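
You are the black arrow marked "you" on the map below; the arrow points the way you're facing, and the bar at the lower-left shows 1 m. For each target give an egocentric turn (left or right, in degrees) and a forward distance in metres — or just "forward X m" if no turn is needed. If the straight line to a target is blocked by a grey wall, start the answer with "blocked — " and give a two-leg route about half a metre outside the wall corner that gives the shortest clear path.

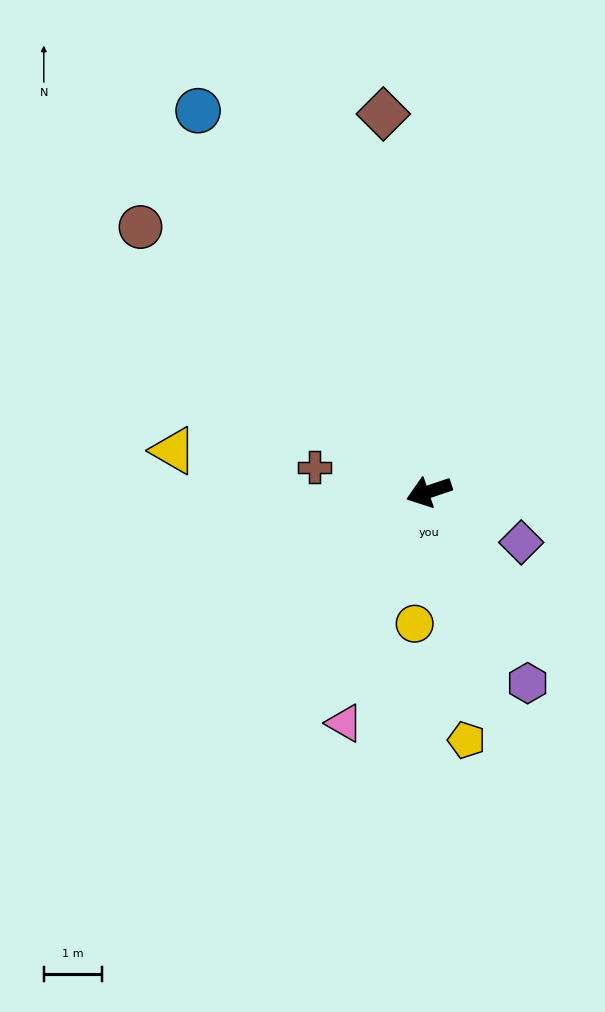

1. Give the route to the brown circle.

turn right 61°, forward 6.8 m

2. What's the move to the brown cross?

turn right 31°, forward 2.0 m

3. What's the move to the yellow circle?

turn left 65°, forward 2.3 m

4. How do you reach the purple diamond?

turn left 133°, forward 1.8 m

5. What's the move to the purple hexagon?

turn left 99°, forward 3.7 m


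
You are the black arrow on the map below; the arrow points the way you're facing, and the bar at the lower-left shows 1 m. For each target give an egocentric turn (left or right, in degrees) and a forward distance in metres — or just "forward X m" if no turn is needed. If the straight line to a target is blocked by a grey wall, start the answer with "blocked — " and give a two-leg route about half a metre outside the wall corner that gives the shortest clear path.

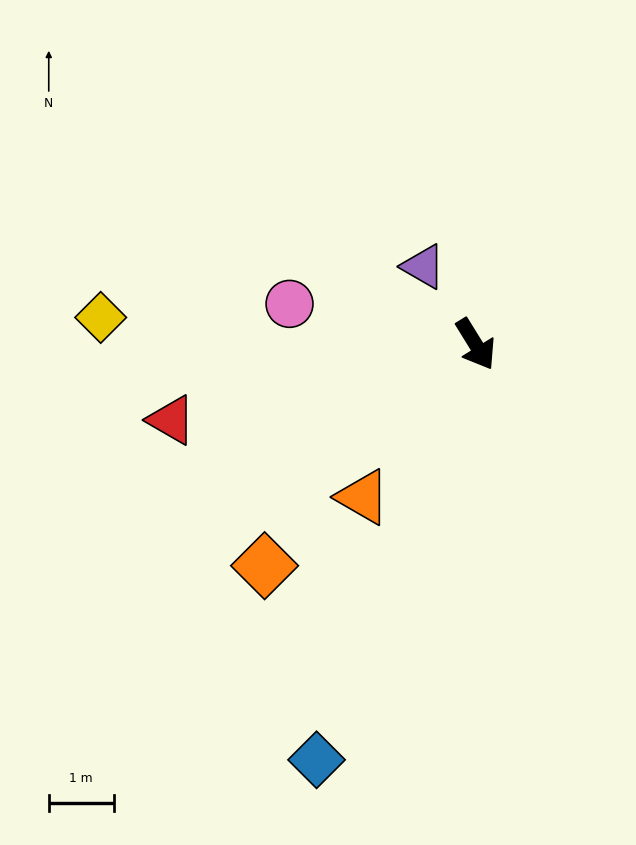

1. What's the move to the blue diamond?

turn right 53°, forward 6.8 m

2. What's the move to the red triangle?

turn right 108°, forward 4.8 m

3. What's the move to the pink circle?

turn right 134°, forward 2.9 m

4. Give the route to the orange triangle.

turn right 68°, forward 2.9 m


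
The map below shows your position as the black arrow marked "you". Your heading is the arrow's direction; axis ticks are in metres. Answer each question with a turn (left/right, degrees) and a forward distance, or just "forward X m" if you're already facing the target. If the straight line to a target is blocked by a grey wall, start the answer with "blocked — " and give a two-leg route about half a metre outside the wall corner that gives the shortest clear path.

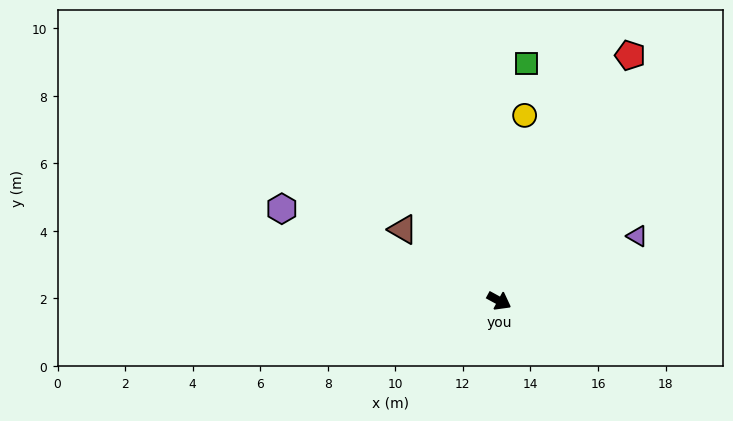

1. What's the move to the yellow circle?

turn left 111°, forward 5.5 m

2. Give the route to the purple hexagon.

turn right 174°, forward 7.0 m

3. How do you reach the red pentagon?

turn left 91°, forward 8.2 m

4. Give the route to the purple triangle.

turn left 54°, forward 4.5 m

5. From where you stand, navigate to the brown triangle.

turn left 172°, forward 3.5 m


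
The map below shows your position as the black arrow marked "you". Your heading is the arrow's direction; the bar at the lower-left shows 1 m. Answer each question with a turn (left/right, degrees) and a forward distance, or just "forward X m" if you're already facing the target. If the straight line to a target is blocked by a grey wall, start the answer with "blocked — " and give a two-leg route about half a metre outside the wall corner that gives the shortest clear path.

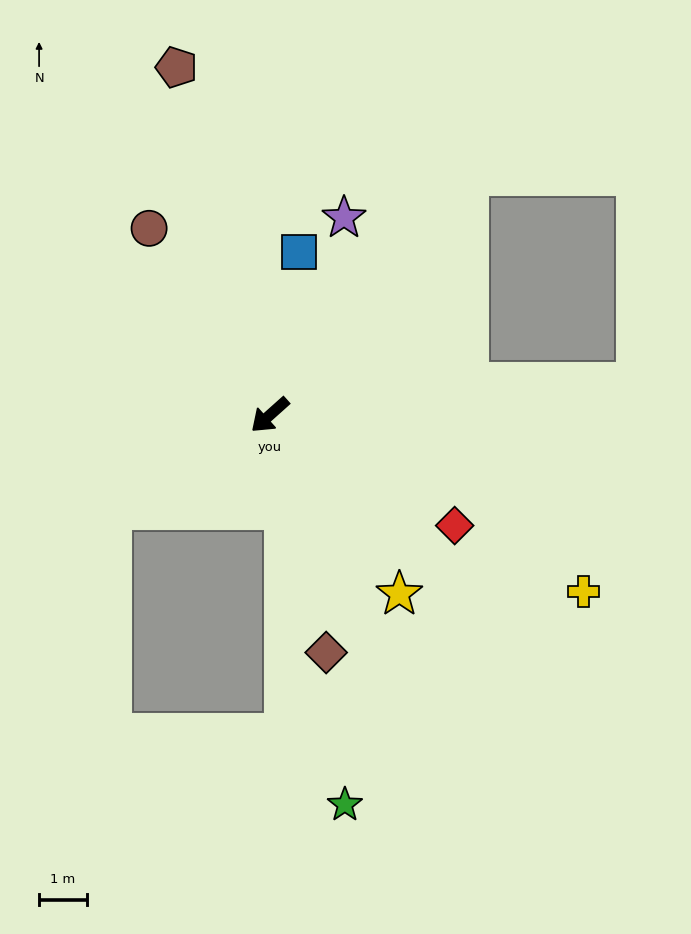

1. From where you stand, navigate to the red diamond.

turn left 107°, forward 4.5 m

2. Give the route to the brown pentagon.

turn right 117°, forward 7.5 m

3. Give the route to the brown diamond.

turn left 62°, forward 5.1 m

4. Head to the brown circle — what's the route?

turn right 99°, forward 4.6 m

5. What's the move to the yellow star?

turn left 84°, forward 4.6 m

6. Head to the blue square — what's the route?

turn right 142°, forward 3.5 m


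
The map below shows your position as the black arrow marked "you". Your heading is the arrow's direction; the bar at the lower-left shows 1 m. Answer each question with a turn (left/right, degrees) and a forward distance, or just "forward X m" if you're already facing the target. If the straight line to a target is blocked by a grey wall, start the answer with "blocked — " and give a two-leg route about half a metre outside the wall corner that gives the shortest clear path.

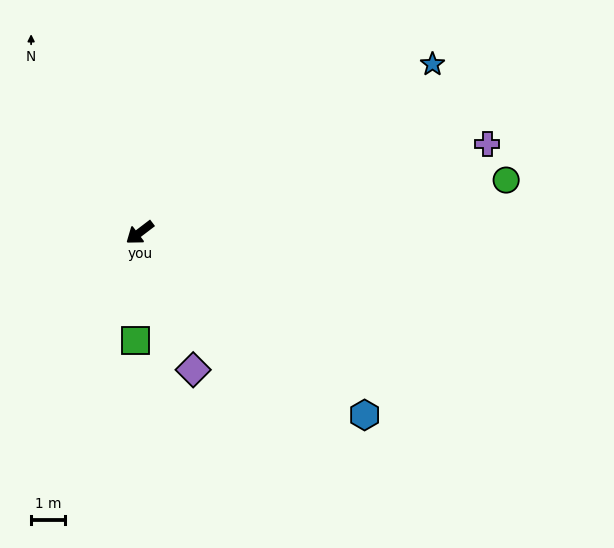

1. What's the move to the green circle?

turn left 151°, forward 11.0 m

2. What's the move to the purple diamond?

turn left 74°, forward 4.4 m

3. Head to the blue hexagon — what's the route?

turn left 104°, forward 8.6 m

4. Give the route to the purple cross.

turn left 157°, forward 10.7 m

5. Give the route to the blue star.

turn left 173°, forward 10.0 m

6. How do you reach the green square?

turn left 50°, forward 3.2 m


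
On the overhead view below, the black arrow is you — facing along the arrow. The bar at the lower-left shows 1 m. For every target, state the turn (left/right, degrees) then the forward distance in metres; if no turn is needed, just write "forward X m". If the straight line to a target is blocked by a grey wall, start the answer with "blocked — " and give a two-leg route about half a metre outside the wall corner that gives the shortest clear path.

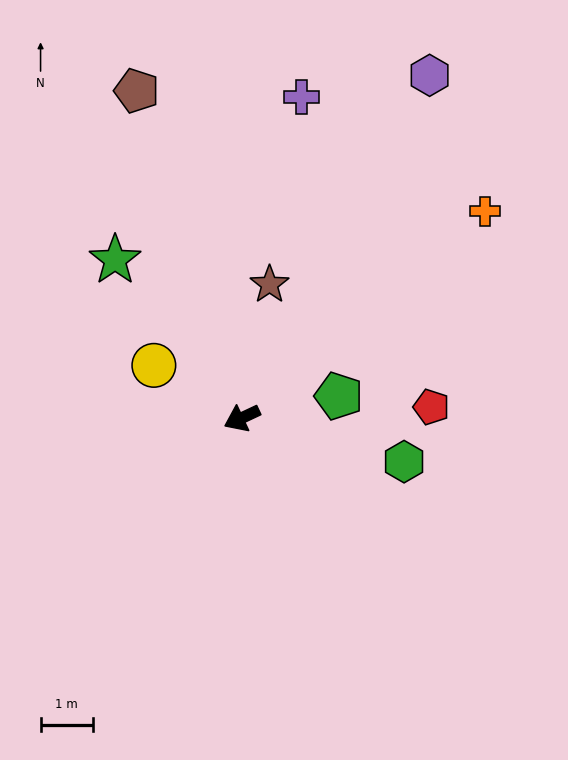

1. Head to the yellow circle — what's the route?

turn right 56°, forward 2.0 m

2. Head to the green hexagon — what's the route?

turn left 140°, forward 3.2 m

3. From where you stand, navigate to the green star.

turn right 76°, forward 3.9 m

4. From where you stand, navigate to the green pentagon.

turn left 168°, forward 1.9 m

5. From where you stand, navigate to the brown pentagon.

turn right 97°, forward 6.6 m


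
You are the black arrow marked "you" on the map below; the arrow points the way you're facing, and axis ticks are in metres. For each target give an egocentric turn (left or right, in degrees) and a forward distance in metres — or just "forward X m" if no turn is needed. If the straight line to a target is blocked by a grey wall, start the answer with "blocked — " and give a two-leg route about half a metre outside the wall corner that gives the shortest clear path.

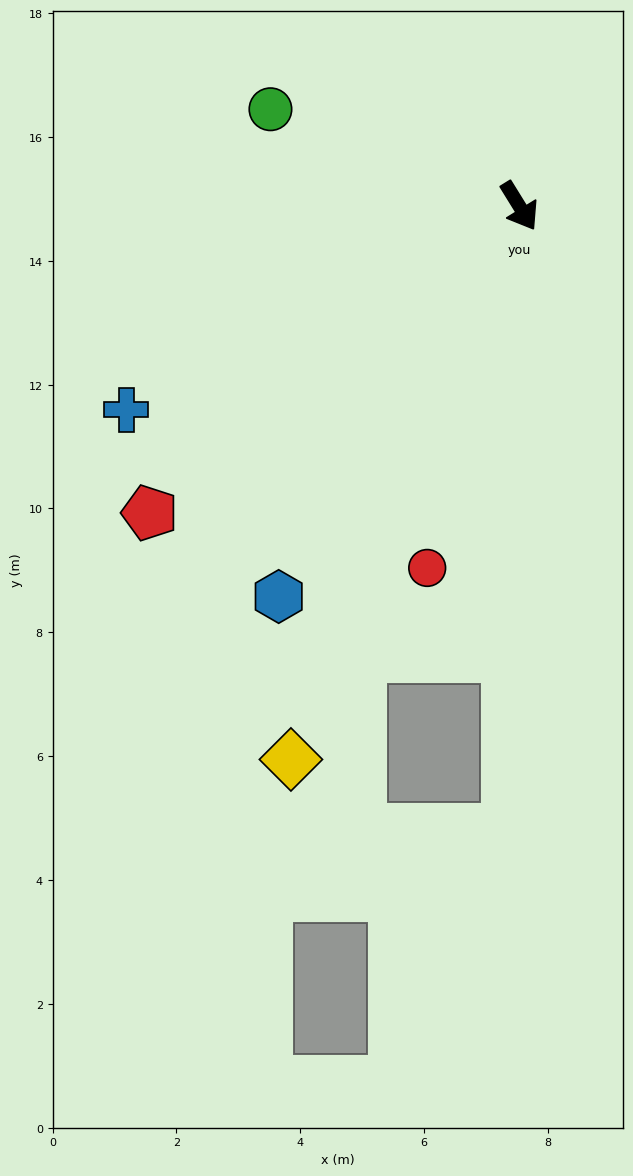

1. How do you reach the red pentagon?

turn right 82°, forward 7.8 m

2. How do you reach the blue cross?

turn right 94°, forward 7.2 m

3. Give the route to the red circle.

turn right 46°, forward 6.0 m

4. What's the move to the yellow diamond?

turn right 54°, forward 9.7 m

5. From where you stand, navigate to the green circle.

turn right 143°, forward 4.3 m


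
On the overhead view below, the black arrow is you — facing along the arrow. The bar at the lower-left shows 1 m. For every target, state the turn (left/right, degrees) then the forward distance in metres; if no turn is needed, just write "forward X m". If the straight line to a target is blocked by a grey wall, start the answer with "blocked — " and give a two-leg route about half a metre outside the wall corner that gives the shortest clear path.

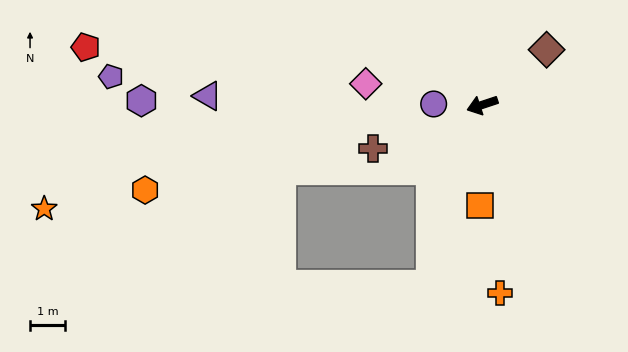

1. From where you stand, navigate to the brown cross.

turn left 3°, forward 3.4 m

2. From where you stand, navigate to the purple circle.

turn right 19°, forward 1.4 m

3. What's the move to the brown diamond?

turn right 158°, forward 2.4 m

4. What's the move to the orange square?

turn left 70°, forward 2.9 m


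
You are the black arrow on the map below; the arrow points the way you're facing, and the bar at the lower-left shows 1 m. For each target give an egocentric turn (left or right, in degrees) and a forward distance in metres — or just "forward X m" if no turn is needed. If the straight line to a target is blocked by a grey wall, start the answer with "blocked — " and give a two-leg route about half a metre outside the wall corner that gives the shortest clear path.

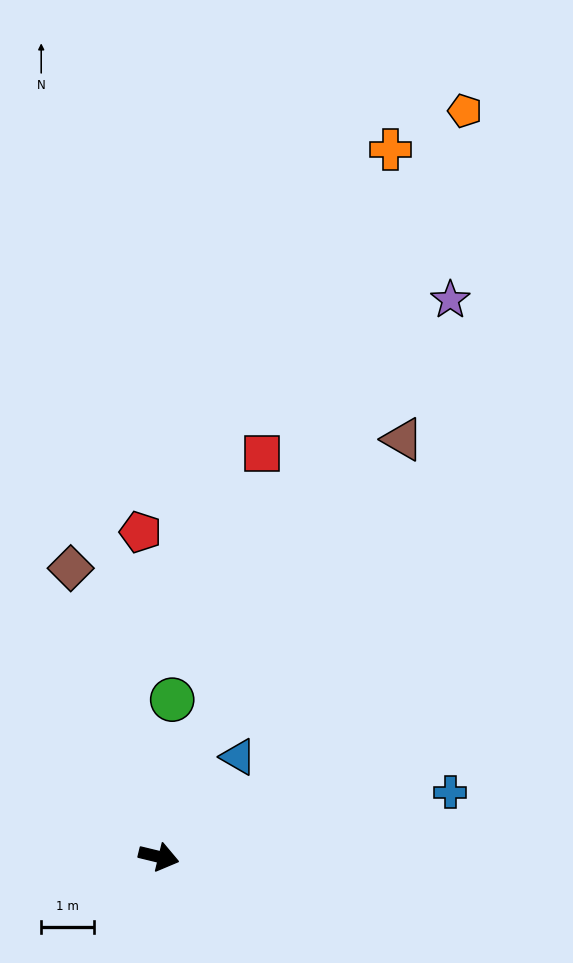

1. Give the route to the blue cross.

turn left 26°, forward 5.6 m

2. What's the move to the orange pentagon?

turn left 81°, forward 15.2 m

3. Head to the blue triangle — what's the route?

turn left 65°, forward 2.4 m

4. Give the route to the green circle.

turn left 99°, forward 3.0 m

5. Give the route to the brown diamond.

turn left 121°, forward 5.7 m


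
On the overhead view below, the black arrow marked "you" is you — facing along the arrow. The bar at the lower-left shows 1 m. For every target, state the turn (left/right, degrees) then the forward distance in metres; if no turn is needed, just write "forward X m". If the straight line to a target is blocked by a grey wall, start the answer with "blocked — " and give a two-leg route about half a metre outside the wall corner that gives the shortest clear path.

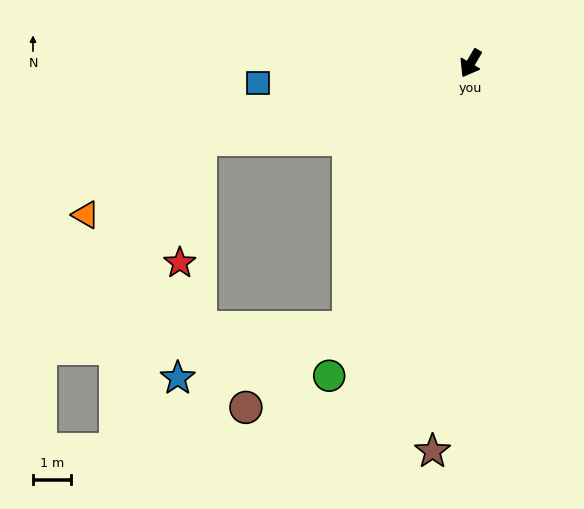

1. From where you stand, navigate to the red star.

blocked — turn right 44°, forward 7.4 m, then turn left 65°, forward 3.3 m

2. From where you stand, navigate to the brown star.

turn left 25°, forward 10.2 m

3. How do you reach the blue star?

blocked — turn left 6°, forward 7.6 m, then turn right 49°, forward 4.7 m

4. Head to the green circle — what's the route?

turn left 6°, forward 9.0 m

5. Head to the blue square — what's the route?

turn right 54°, forward 5.6 m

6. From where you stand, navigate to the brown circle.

blocked — turn left 6°, forward 7.6 m, then turn right 27°, forward 3.4 m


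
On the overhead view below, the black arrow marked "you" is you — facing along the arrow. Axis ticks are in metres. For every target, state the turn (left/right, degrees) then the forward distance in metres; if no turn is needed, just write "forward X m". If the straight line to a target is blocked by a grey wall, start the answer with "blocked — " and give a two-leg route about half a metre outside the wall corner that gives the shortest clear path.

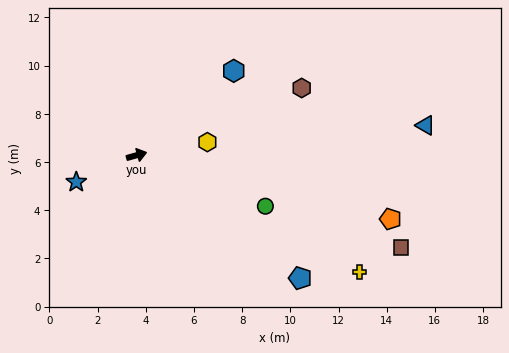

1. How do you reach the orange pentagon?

turn right 30°, forward 10.9 m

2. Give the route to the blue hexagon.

turn left 25°, forward 5.3 m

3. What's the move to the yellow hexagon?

turn right 5°, forward 3.0 m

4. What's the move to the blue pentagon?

turn right 53°, forward 8.5 m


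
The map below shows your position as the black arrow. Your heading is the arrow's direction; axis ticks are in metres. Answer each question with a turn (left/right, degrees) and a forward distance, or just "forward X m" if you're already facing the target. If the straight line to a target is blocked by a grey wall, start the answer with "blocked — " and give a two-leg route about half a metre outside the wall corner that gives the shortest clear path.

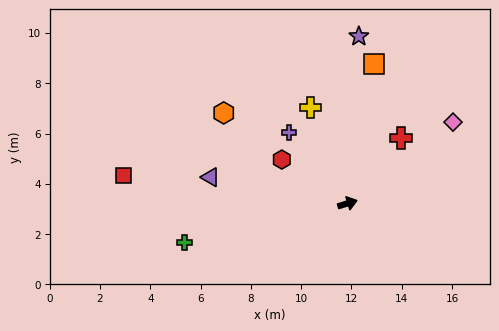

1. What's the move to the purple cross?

turn left 112°, forward 3.7 m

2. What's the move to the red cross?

turn left 33°, forward 3.4 m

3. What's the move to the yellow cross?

turn left 94°, forward 4.1 m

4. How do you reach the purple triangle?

turn left 152°, forward 5.5 m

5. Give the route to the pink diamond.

turn left 20°, forward 5.3 m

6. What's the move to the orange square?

turn left 62°, forward 5.6 m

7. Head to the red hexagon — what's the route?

turn left 129°, forward 3.1 m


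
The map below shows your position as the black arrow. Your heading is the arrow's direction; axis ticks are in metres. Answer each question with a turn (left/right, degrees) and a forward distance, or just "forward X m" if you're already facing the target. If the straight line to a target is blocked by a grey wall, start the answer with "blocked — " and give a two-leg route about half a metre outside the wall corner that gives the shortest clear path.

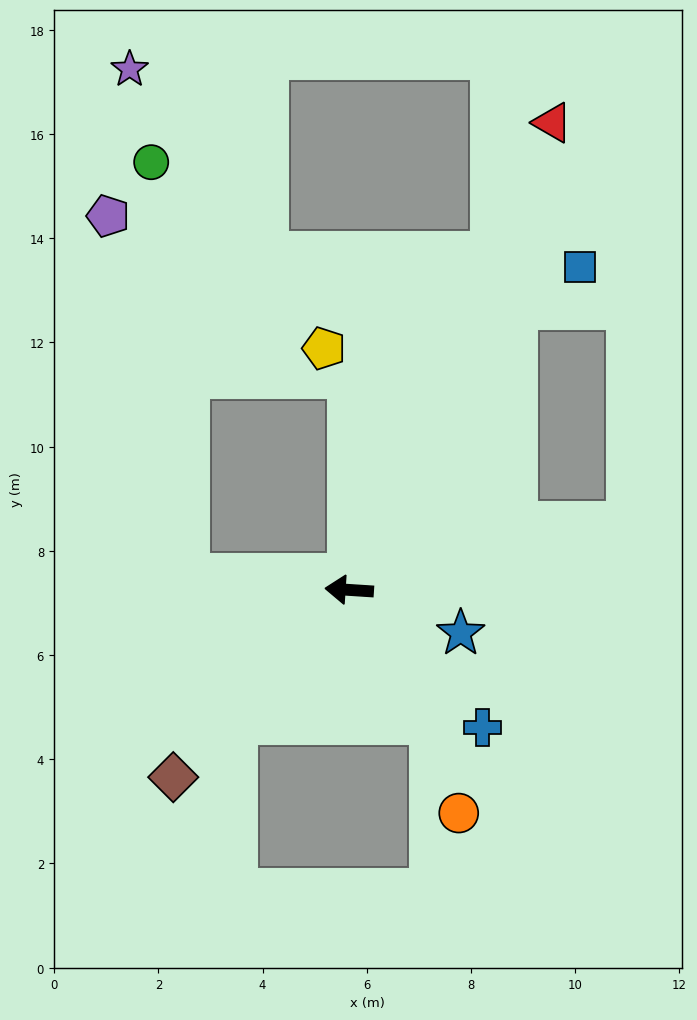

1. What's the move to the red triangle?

turn right 110°, forward 9.8 m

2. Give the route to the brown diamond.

turn left 50°, forward 4.9 m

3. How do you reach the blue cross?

turn left 138°, forward 3.7 m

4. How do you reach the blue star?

turn left 163°, forward 2.3 m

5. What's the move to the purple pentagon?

blocked — forward 3.1 m, then turn right 74°, forward 7.1 m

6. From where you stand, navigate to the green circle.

blocked — forward 3.1 m, then turn right 81°, forward 8.0 m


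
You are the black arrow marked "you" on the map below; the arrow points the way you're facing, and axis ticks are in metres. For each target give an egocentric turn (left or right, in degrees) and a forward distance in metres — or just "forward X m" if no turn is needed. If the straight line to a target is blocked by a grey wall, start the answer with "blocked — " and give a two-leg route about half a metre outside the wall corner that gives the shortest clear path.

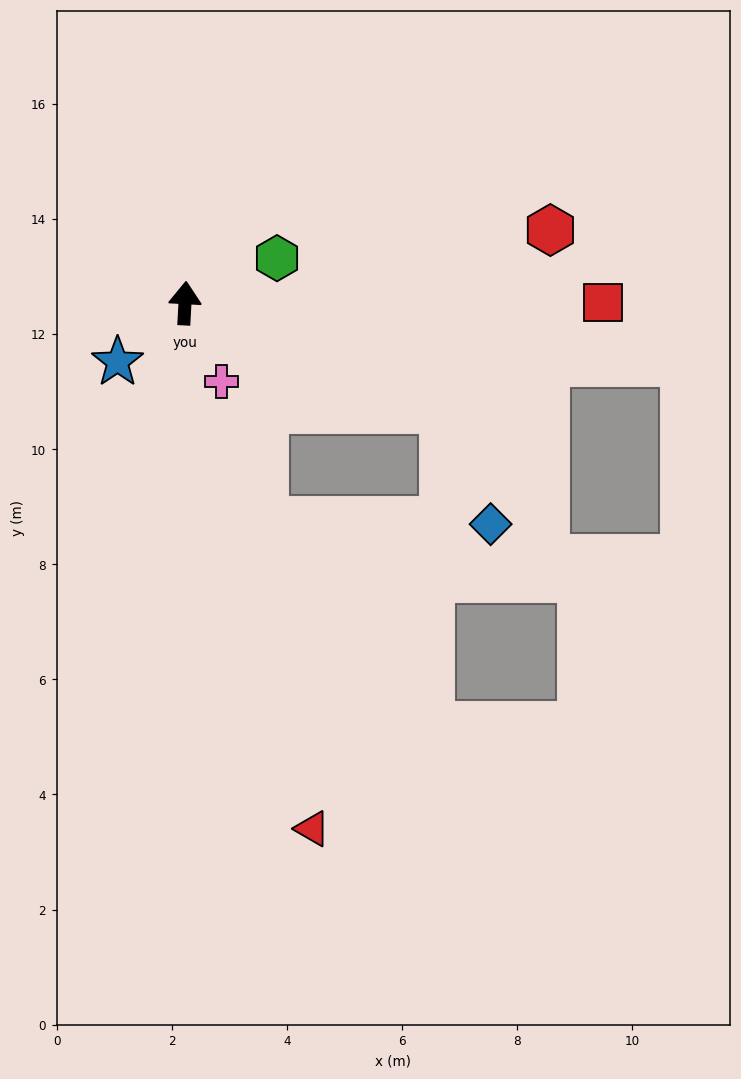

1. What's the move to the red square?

turn right 87°, forward 7.3 m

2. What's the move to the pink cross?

turn right 152°, forward 1.5 m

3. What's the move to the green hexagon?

turn right 61°, forward 1.8 m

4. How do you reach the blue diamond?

blocked — turn right 109°, forward 4.9 m, then turn right 46°, forward 2.2 m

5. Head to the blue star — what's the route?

turn left 134°, forward 1.6 m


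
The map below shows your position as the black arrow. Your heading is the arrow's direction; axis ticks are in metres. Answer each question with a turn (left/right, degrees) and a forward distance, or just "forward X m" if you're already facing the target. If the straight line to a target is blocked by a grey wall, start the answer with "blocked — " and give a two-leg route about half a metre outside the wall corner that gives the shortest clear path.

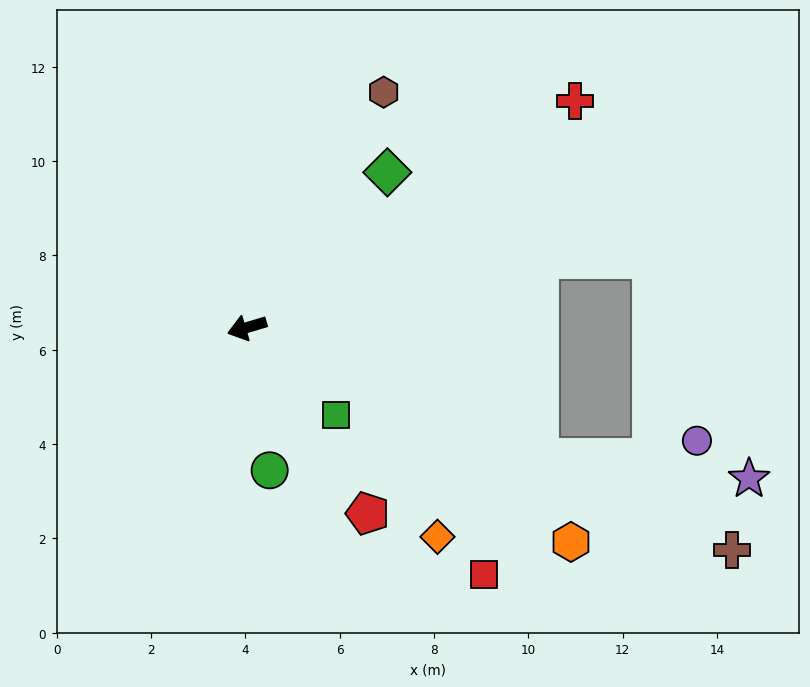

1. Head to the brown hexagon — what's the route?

turn right 137°, forward 5.8 m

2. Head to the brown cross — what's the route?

turn left 139°, forward 11.3 m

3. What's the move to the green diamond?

turn right 149°, forward 4.4 m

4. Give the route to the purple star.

blocked — turn left 139°, forward 6.8 m, then turn left 19°, forward 4.5 m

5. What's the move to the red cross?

turn right 162°, forward 8.4 m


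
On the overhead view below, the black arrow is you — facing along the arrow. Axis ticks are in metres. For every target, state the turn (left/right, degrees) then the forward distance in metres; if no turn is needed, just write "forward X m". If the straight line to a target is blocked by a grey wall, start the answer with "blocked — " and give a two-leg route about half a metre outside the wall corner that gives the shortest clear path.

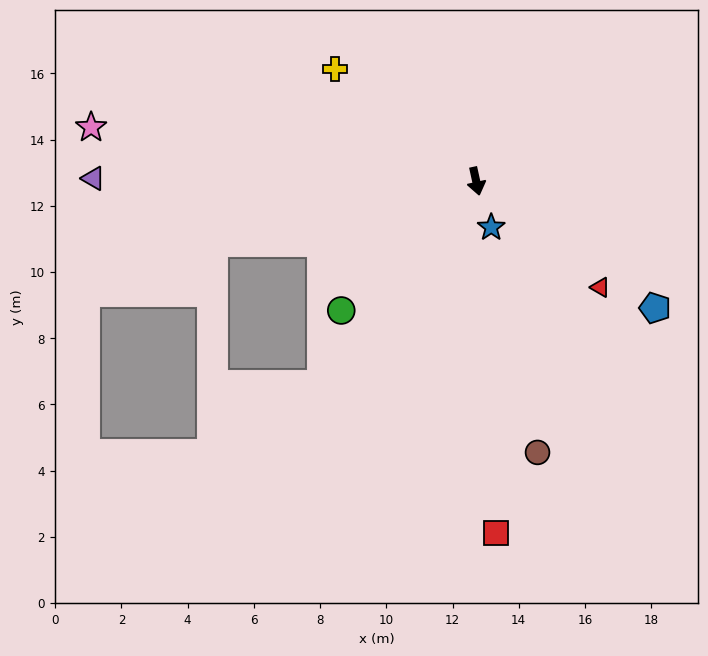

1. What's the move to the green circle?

turn right 59°, forward 5.6 m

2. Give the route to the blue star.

turn left 6°, forward 1.5 m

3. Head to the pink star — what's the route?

turn right 110°, forward 11.7 m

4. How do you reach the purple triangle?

turn right 103°, forward 11.6 m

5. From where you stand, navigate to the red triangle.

turn left 37°, forward 4.9 m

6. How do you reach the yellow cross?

turn right 141°, forward 5.4 m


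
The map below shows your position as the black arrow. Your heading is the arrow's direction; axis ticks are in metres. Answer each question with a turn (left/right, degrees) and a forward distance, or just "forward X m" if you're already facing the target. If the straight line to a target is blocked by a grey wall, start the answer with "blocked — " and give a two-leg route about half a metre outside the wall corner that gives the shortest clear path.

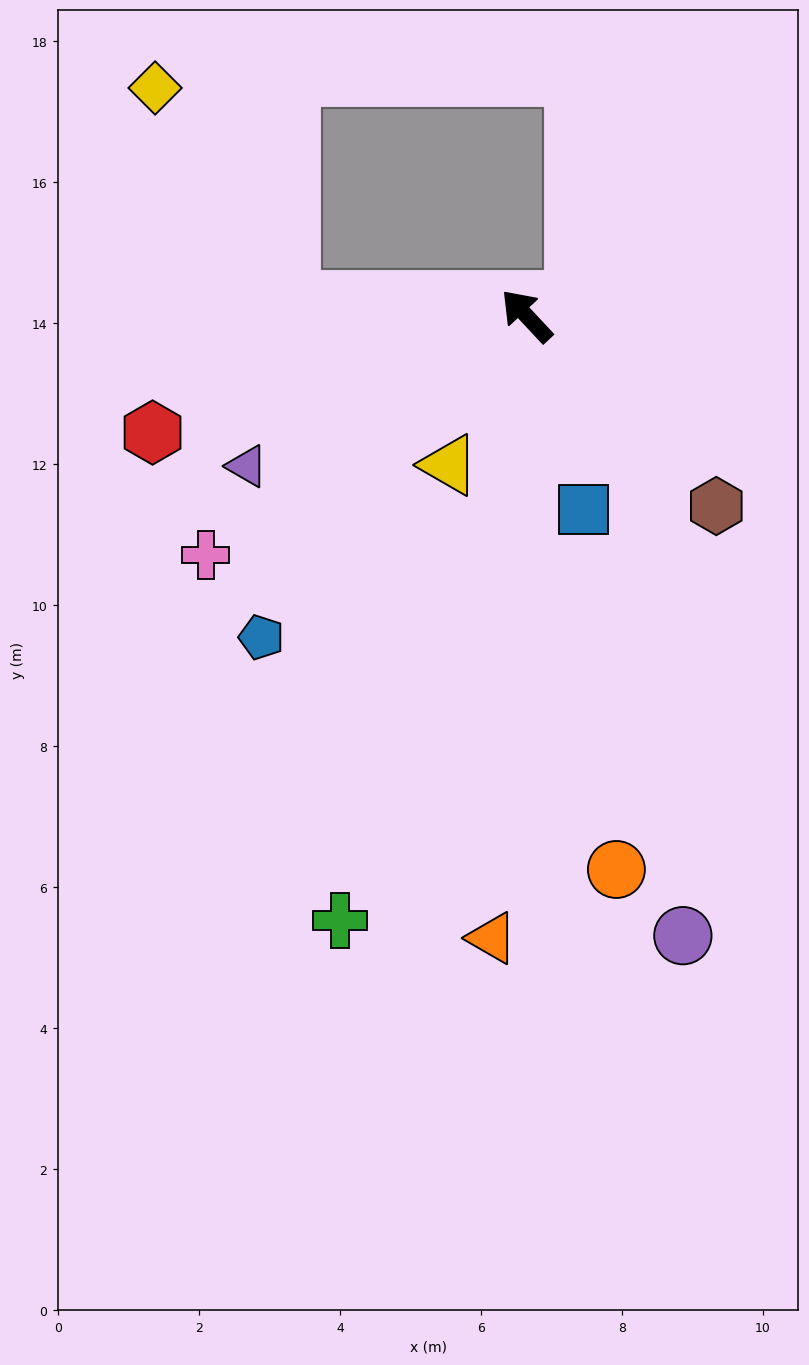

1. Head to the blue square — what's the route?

turn left 153°, forward 2.9 m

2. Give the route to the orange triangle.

turn left 134°, forward 8.8 m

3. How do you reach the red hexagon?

turn left 64°, forward 5.6 m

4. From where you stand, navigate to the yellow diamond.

blocked — turn left 43°, forward 3.4 m, then turn right 54°, forward 3.6 m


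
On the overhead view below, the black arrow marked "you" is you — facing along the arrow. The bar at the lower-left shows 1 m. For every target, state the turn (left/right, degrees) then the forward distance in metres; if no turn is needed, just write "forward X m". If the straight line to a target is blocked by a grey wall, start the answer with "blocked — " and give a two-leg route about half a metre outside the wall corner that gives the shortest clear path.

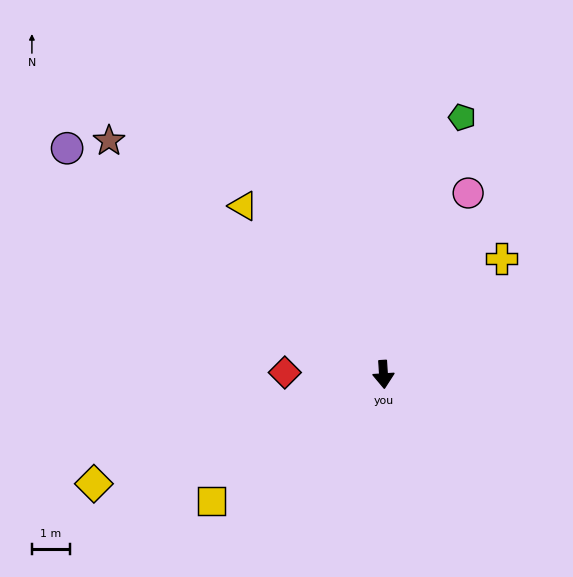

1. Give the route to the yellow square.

turn right 57°, forward 5.6 m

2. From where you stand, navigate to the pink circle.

turn left 151°, forward 5.2 m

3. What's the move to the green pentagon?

turn left 159°, forward 7.0 m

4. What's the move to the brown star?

turn right 134°, forward 9.4 m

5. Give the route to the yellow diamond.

turn right 73°, forward 8.1 m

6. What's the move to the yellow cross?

turn left 131°, forward 4.3 m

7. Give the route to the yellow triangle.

turn right 144°, forward 5.7 m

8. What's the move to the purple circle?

turn right 129°, forward 10.1 m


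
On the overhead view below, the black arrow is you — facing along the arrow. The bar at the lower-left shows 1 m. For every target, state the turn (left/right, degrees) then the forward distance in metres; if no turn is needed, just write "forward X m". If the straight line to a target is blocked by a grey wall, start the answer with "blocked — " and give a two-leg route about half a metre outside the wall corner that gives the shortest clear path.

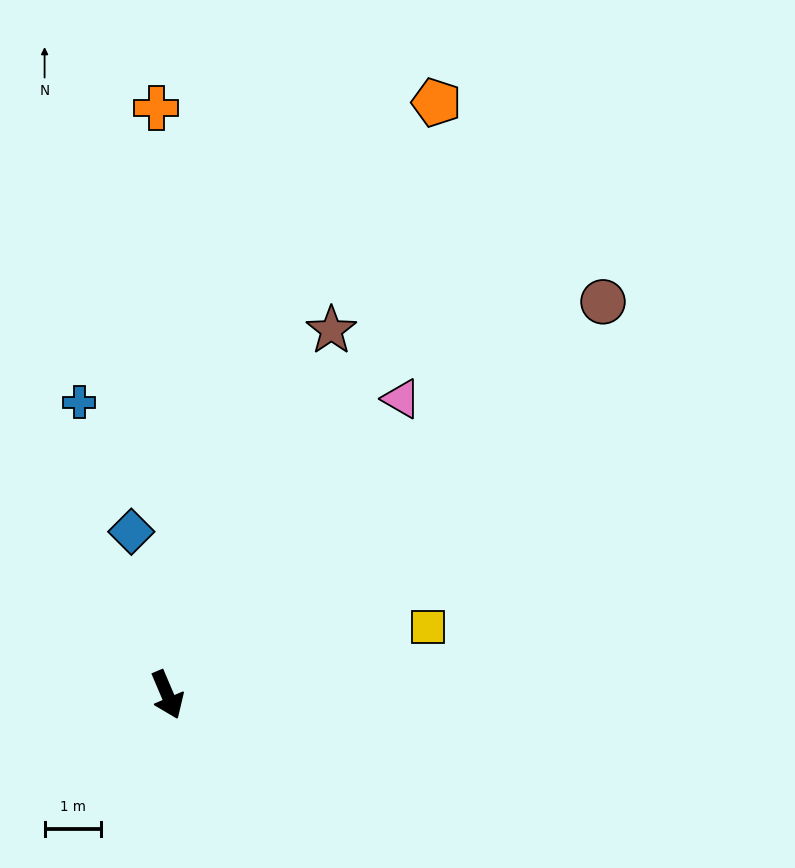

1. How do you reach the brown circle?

turn left 109°, forward 10.4 m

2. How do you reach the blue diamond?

turn left 169°, forward 3.0 m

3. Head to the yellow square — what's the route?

turn left 82°, forward 4.8 m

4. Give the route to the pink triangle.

turn left 119°, forward 6.7 m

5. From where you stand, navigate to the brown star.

turn left 133°, forward 7.1 m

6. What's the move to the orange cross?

turn left 158°, forward 10.4 m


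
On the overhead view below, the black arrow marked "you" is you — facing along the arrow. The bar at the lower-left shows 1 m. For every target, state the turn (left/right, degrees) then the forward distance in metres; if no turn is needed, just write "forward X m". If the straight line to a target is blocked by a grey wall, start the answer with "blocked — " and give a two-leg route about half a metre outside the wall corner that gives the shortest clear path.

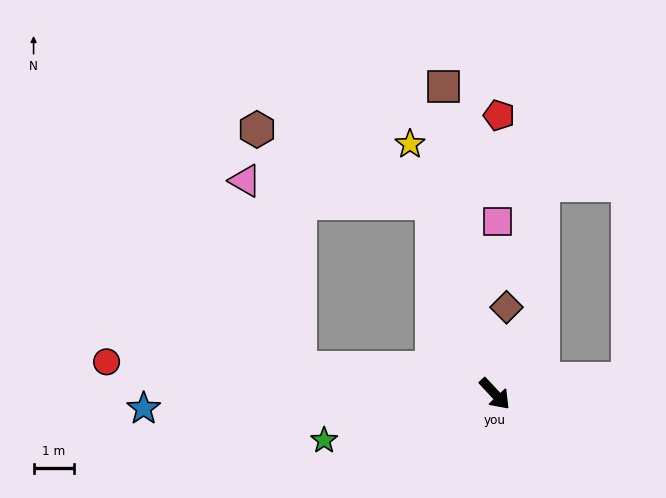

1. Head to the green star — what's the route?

turn right 118°, forward 4.4 m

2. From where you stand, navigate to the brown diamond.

turn left 129°, forward 2.2 m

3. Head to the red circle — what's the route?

turn right 138°, forward 9.7 m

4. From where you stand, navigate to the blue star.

turn right 131°, forward 8.8 m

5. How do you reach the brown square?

turn left 147°, forward 7.8 m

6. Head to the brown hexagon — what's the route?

blocked — turn left 155°, forward 5.0 m, then turn left 49°, forward 4.7 m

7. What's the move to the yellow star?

turn left 156°, forward 6.6 m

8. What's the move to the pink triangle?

blocked — turn left 155°, forward 5.0 m, then turn left 65°, forward 4.7 m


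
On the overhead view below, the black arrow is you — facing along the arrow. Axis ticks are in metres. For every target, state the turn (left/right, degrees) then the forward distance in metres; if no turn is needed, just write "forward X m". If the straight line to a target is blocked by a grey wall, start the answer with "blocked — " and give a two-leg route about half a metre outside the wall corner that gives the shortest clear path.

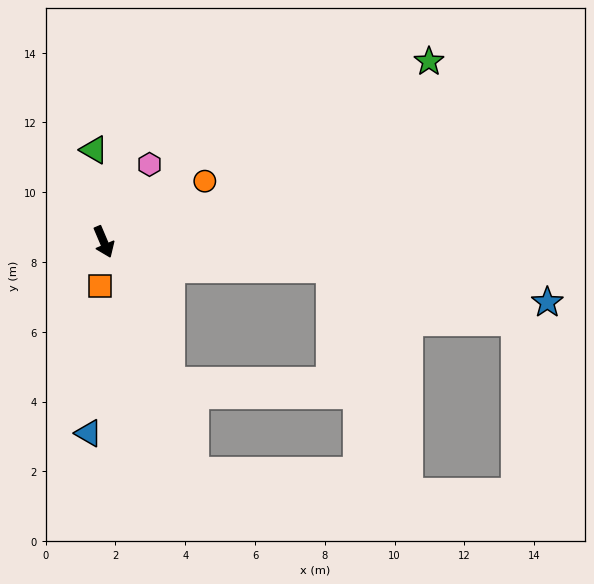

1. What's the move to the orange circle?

turn left 98°, forward 3.4 m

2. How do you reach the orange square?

turn right 28°, forward 1.3 m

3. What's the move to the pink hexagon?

turn left 126°, forward 2.6 m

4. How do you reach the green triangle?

turn left 163°, forward 2.7 m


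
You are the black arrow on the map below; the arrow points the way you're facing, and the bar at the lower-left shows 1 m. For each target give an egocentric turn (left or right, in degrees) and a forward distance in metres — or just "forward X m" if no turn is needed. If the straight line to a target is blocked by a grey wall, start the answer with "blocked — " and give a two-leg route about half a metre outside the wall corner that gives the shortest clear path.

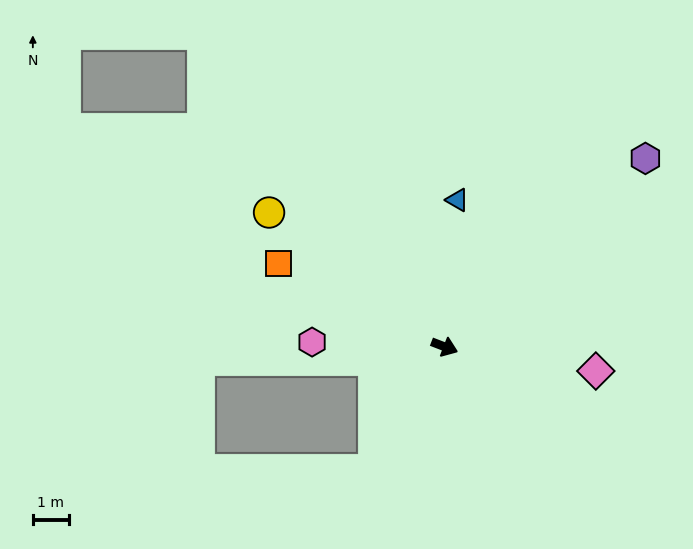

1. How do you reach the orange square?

turn left 174°, forward 5.1 m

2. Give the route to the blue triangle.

turn left 106°, forward 4.1 m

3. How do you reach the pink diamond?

turn left 12°, forward 4.2 m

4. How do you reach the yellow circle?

turn left 164°, forward 6.1 m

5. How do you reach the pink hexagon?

turn right 161°, forward 3.7 m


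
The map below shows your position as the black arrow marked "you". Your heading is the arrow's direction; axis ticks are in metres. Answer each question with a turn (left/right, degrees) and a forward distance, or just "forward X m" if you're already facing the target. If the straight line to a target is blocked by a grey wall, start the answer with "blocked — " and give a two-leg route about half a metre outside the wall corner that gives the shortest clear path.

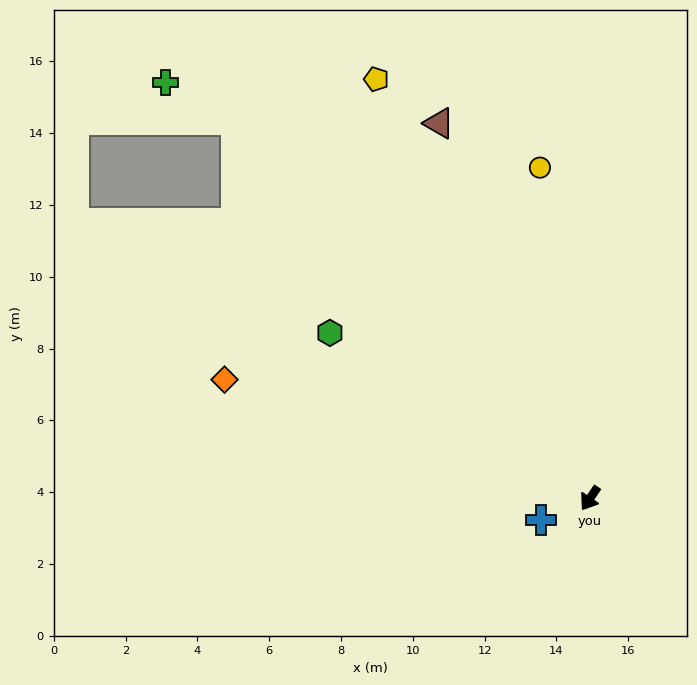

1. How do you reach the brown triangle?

turn right 124°, forward 11.3 m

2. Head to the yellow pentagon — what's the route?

turn right 119°, forward 13.1 m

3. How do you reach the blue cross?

turn right 32°, forward 1.5 m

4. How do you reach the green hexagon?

turn right 89°, forward 8.6 m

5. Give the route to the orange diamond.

turn right 74°, forward 10.7 m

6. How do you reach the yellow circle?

turn right 138°, forward 9.3 m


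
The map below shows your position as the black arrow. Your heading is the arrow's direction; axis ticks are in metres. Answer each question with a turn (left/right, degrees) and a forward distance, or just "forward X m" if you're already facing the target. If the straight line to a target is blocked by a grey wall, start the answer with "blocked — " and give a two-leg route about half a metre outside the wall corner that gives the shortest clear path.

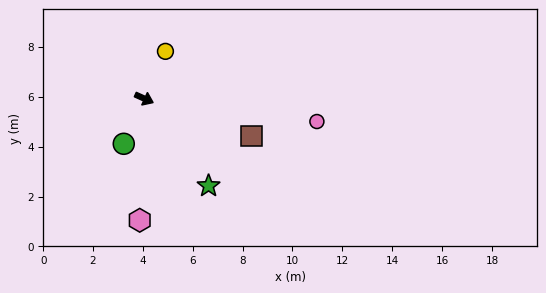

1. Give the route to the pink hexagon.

turn right 68°, forward 4.9 m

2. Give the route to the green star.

turn right 29°, forward 4.4 m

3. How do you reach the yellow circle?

turn left 90°, forward 2.1 m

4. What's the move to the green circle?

turn right 90°, forward 2.0 m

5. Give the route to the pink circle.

turn left 17°, forward 7.0 m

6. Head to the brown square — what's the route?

turn left 5°, forward 4.6 m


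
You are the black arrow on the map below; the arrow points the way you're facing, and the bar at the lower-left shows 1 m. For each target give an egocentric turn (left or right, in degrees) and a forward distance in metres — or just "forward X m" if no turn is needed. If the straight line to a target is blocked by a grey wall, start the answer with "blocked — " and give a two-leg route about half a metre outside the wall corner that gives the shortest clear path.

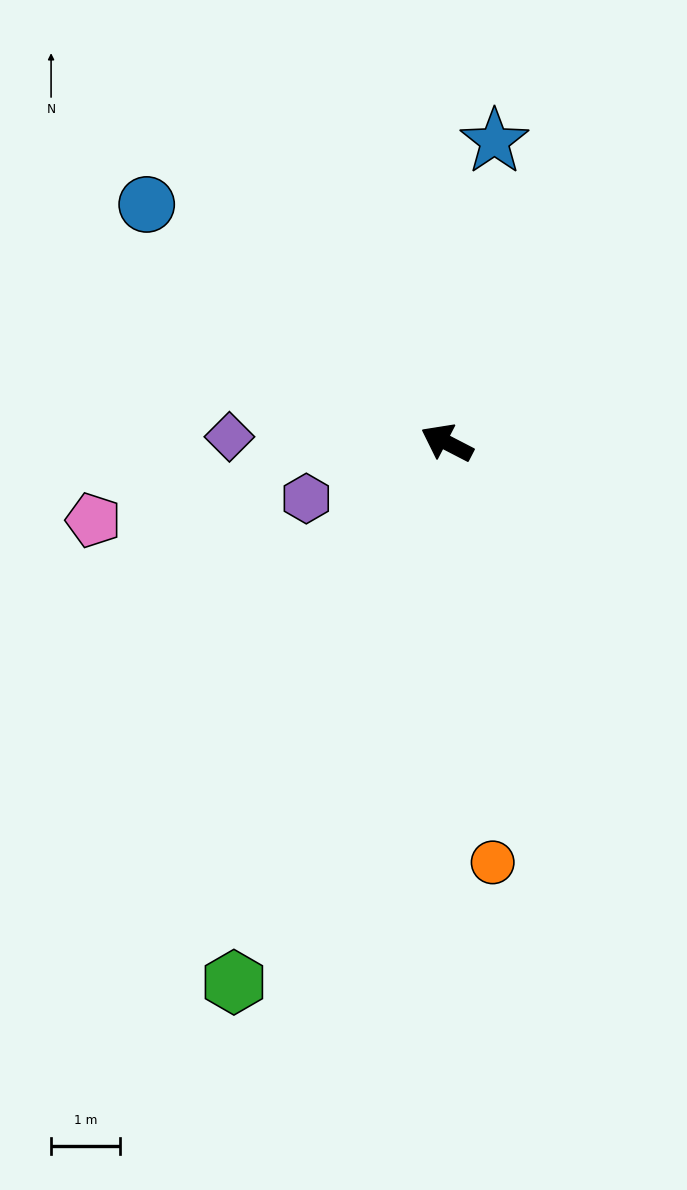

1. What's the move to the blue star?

turn right 72°, forward 4.4 m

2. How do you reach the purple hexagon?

turn left 49°, forward 2.2 m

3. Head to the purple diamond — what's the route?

turn left 26°, forward 3.2 m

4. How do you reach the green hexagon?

turn left 96°, forward 8.4 m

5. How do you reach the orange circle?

turn left 124°, forward 6.1 m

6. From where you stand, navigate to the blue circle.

turn right 11°, forward 5.6 m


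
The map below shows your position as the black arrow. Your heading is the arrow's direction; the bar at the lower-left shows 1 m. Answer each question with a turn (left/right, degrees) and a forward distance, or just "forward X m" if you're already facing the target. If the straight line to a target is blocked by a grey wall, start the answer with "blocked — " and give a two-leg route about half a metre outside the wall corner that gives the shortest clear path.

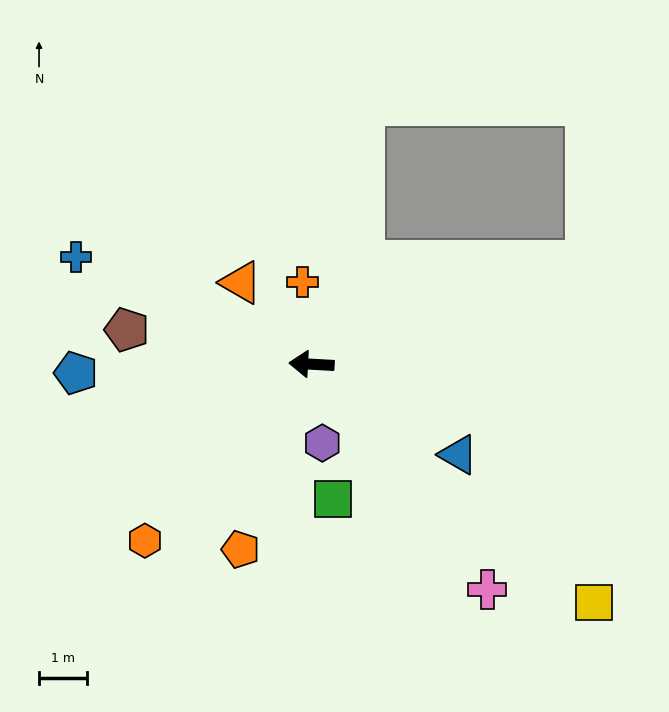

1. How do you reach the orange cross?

turn right 81°, forward 1.7 m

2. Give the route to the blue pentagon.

turn left 5°, forward 4.9 m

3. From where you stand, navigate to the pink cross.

turn left 131°, forward 5.9 m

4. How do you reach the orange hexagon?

turn left 50°, forward 5.0 m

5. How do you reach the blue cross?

turn right 21°, forward 5.4 m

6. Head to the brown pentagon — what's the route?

turn right 7°, forward 3.9 m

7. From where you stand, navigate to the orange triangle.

turn right 46°, forward 2.2 m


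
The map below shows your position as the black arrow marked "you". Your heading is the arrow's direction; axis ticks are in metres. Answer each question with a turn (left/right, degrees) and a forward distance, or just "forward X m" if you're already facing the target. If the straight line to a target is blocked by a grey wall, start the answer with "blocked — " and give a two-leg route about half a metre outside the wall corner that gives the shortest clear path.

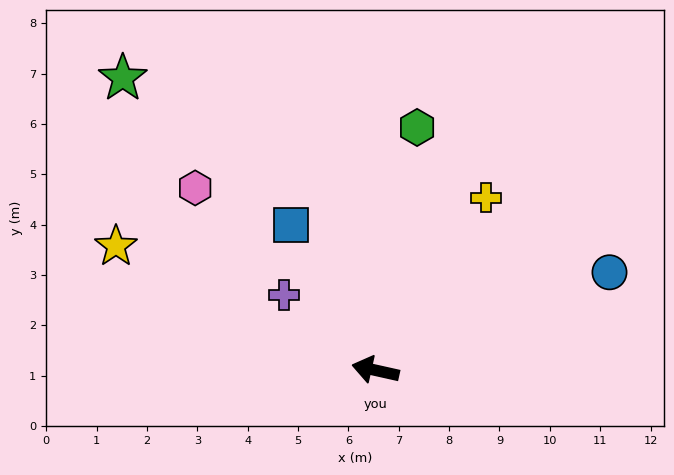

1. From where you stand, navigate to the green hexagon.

turn right 87°, forward 4.9 m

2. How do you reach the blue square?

turn right 47°, forward 3.3 m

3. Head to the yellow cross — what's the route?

turn right 110°, forward 4.1 m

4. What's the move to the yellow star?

turn right 13°, forward 5.7 m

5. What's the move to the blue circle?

turn right 145°, forward 5.0 m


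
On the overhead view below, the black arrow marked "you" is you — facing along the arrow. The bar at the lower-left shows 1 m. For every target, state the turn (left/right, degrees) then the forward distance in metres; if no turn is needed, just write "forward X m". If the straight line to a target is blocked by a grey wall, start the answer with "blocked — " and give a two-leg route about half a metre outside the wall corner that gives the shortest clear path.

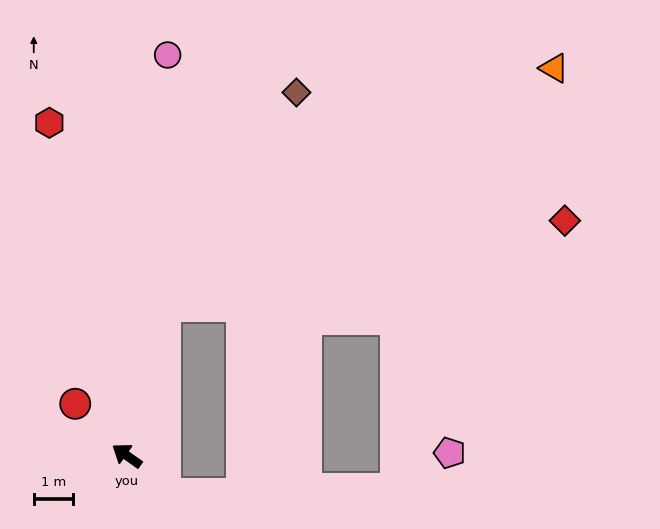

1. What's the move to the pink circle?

turn right 61°, forward 10.4 m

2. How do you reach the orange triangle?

blocked — turn right 69°, forward 4.0 m, then turn right 44°, forward 11.7 m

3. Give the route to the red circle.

turn right 10°, forward 1.9 m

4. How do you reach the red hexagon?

turn right 42°, forward 8.8 m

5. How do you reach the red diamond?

blocked — turn right 69°, forward 4.0 m, then turn right 64°, forward 10.5 m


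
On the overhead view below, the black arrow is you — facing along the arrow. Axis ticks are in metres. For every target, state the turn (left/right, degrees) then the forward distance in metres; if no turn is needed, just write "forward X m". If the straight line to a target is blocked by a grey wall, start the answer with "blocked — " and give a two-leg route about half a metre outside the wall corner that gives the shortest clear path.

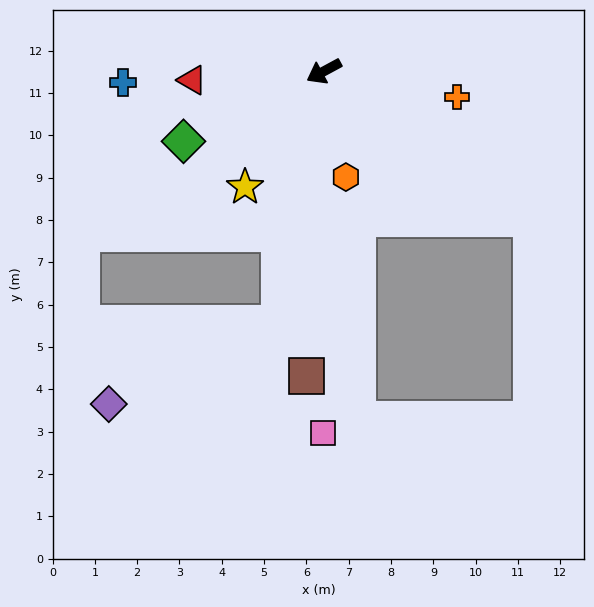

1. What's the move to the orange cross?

turn left 141°, forward 3.2 m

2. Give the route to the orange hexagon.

turn left 73°, forward 2.6 m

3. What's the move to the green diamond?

forward 3.7 m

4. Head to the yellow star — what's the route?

turn left 27°, forward 3.3 m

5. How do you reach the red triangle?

turn right 25°, forward 3.1 m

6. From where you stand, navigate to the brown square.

turn left 58°, forward 7.2 m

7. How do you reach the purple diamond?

blocked — turn left 51°, forward 6.0 m, then turn right 54°, forward 4.5 m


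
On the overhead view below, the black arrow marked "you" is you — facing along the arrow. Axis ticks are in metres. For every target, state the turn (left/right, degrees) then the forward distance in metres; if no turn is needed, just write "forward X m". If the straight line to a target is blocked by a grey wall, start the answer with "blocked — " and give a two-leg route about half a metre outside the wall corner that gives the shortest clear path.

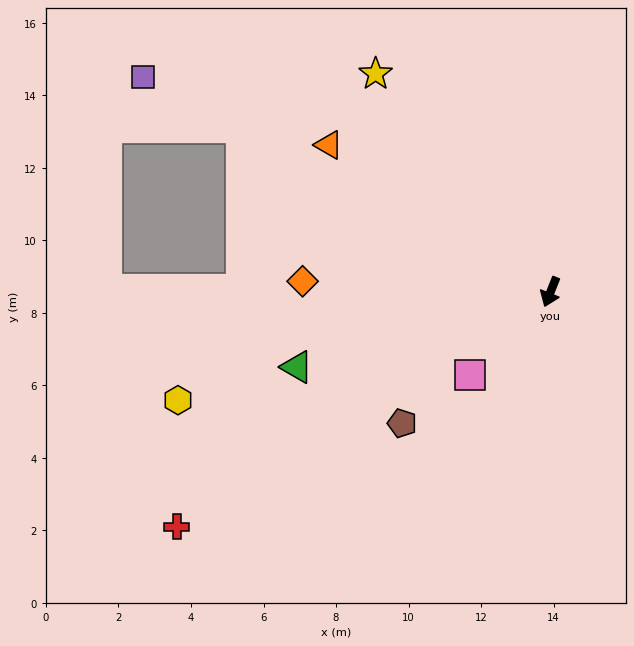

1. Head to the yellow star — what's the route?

turn right 120°, forward 7.7 m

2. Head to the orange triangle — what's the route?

turn right 102°, forward 7.3 m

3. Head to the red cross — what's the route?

turn right 36°, forward 12.2 m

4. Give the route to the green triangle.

turn right 52°, forward 7.3 m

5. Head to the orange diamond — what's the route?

turn right 71°, forward 6.8 m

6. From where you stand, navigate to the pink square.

turn right 22°, forward 3.2 m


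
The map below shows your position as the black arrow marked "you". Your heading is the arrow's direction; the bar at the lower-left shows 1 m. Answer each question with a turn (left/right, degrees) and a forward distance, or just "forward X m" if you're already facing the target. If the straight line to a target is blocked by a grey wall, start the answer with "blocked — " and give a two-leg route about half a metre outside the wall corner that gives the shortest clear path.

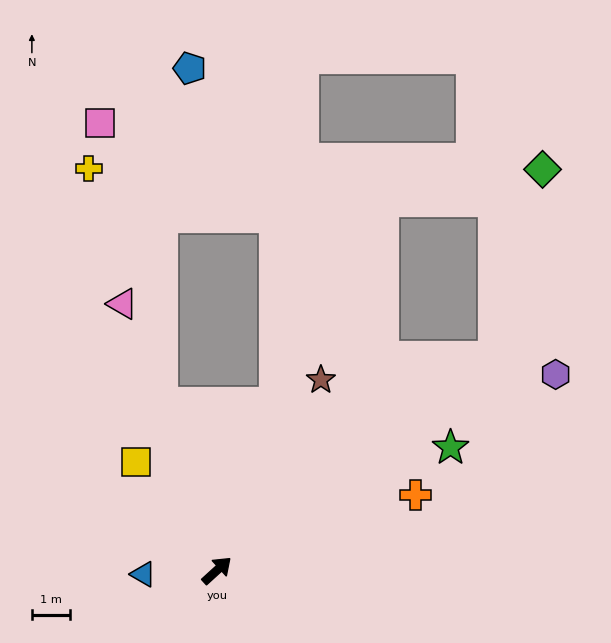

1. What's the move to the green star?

turn right 15°, forward 7.0 m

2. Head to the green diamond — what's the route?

blocked — turn right 5°, forward 9.2 m, then turn left 38°, forward 5.1 m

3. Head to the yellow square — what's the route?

turn left 84°, forward 3.6 m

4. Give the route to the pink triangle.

turn left 67°, forward 7.4 m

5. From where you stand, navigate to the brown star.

turn left 19°, forward 5.7 m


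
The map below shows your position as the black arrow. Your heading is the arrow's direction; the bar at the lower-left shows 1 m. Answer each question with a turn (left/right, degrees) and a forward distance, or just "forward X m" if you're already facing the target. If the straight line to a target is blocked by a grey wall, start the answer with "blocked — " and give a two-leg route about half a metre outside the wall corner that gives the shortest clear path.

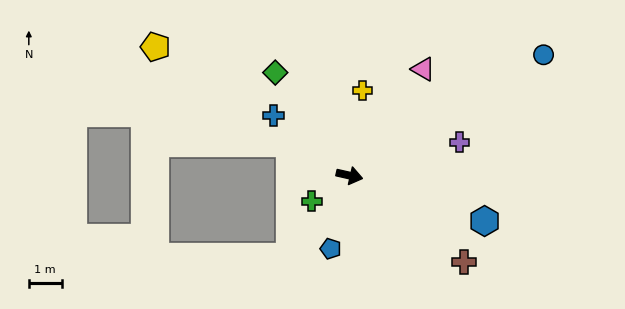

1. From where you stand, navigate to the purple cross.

turn left 30°, forward 3.5 m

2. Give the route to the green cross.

turn right 133°, forward 1.4 m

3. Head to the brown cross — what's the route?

turn right 24°, forward 4.4 m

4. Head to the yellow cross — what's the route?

turn left 94°, forward 2.6 m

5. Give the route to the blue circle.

turn left 45°, forward 6.9 m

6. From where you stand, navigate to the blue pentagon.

turn right 92°, forward 2.3 m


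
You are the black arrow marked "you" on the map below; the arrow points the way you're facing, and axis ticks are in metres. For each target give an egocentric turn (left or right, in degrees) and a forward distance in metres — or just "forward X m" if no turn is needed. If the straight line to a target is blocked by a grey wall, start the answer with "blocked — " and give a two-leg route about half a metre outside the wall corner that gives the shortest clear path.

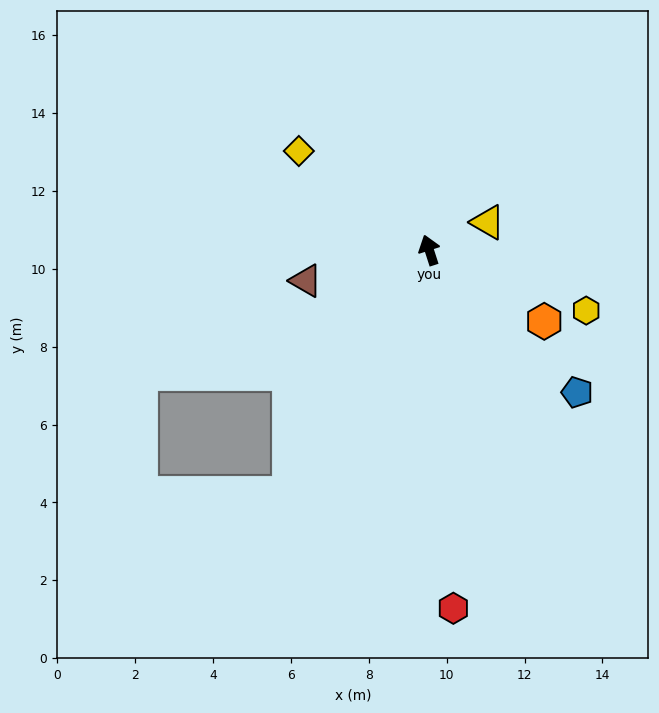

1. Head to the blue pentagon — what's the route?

turn right 152°, forward 5.3 m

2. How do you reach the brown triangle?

turn left 86°, forward 3.3 m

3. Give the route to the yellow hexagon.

turn right 129°, forward 4.3 m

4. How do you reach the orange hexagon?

turn right 140°, forward 3.5 m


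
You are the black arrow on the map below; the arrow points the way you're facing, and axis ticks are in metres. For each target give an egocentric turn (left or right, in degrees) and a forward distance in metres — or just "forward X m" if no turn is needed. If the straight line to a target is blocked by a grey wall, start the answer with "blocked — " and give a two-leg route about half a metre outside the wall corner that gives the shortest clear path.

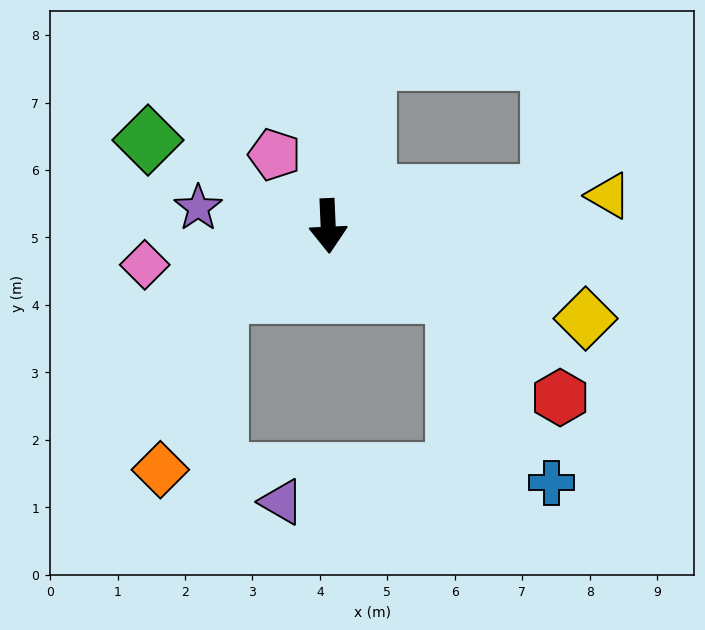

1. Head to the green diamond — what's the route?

turn right 118°, forward 3.0 m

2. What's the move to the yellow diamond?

turn left 68°, forward 4.1 m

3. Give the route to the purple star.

turn right 100°, forward 1.9 m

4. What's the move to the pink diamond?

turn right 81°, forward 2.8 m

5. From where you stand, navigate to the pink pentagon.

turn right 146°, forward 1.3 m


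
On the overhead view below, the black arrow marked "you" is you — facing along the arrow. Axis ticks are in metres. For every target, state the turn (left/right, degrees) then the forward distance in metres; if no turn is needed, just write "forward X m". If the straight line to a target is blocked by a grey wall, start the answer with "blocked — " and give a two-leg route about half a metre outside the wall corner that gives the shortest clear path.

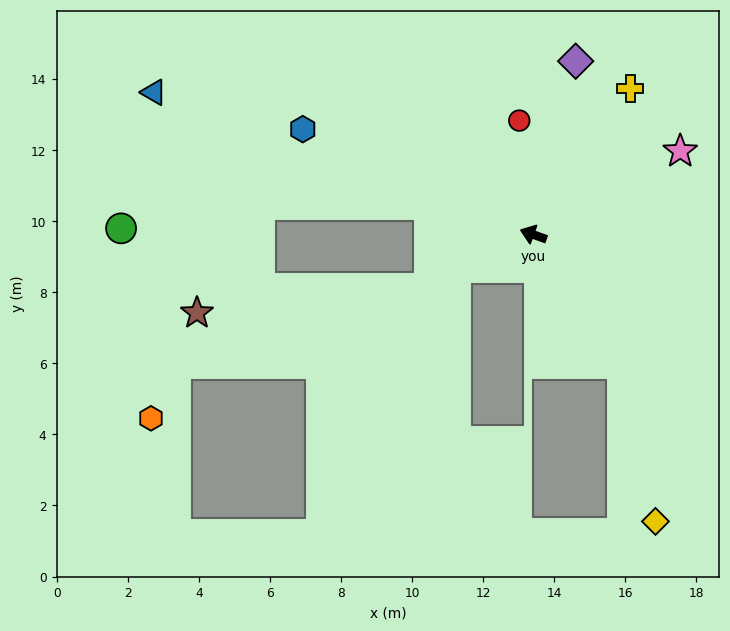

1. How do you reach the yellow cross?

turn right 104°, forward 4.9 m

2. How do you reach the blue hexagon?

turn right 5°, forward 7.1 m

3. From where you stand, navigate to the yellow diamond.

blocked — turn left 144°, forward 4.4 m, then turn right 22°, forward 4.5 m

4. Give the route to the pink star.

turn right 131°, forward 4.8 m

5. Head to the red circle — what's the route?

turn right 63°, forward 3.2 m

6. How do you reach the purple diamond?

turn right 84°, forward 5.0 m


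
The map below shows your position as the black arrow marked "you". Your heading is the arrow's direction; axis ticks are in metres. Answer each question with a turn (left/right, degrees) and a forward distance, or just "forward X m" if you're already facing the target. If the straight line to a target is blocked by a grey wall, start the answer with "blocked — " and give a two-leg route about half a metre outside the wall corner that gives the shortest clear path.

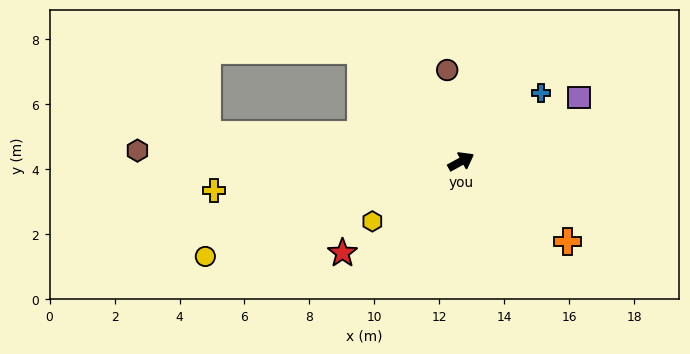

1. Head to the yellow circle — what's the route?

turn left 172°, forward 8.4 m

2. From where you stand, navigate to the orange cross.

turn right 66°, forward 4.1 m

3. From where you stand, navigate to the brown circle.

turn left 70°, forward 2.8 m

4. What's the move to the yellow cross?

turn left 158°, forward 7.7 m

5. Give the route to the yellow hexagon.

turn right 175°, forward 3.3 m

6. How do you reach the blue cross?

turn left 12°, forward 3.2 m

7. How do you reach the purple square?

forward 4.1 m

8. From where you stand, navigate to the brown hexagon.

turn left 149°, forward 10.0 m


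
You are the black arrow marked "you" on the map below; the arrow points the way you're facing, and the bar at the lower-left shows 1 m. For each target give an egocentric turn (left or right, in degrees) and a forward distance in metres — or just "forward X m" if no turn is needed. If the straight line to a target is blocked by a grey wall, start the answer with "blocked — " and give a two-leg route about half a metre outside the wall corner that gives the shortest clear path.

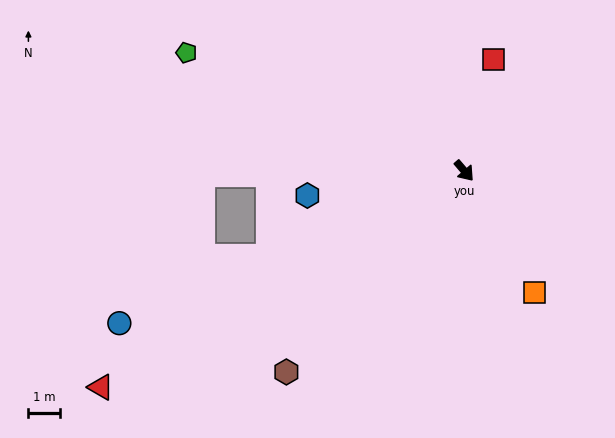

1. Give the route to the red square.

turn left 125°, forward 3.6 m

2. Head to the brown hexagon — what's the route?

turn right 82°, forward 8.5 m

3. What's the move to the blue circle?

turn right 107°, forward 11.9 m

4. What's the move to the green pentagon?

turn right 154°, forward 9.5 m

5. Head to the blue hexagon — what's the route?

turn right 122°, forward 5.0 m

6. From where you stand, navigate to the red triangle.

turn right 100°, forward 13.3 m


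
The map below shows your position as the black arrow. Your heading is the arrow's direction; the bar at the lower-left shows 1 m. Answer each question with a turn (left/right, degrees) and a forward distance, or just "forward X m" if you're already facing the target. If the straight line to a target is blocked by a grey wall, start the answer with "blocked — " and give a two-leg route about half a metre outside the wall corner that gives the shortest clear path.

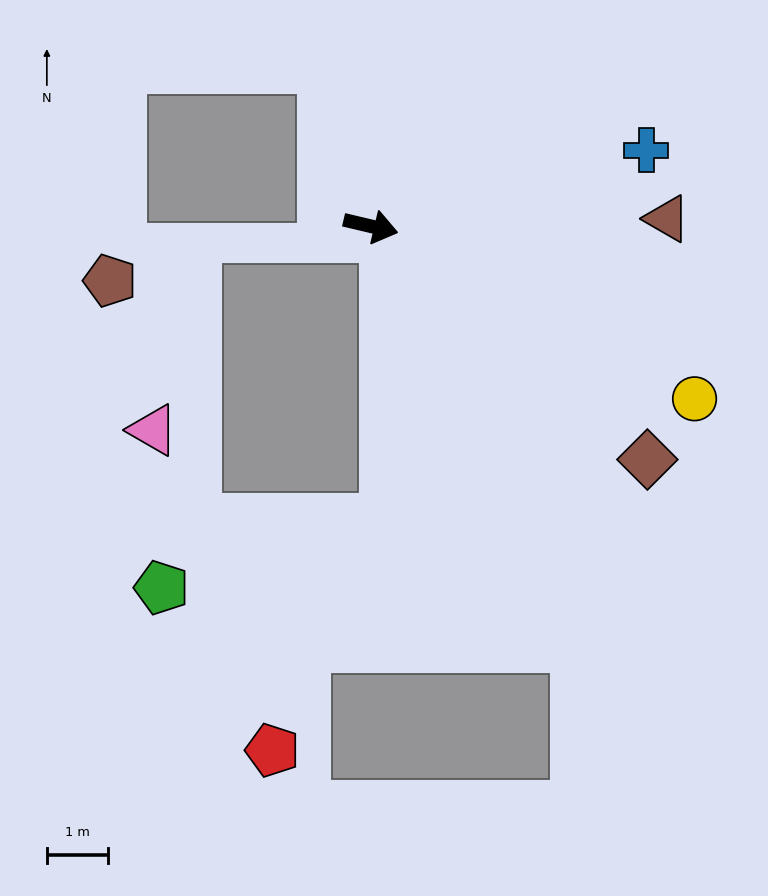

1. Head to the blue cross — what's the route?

turn left 29°, forward 4.7 m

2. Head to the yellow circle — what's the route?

turn right 15°, forward 6.0 m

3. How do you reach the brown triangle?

turn left 15°, forward 4.9 m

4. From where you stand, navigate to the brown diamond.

turn right 27°, forward 5.9 m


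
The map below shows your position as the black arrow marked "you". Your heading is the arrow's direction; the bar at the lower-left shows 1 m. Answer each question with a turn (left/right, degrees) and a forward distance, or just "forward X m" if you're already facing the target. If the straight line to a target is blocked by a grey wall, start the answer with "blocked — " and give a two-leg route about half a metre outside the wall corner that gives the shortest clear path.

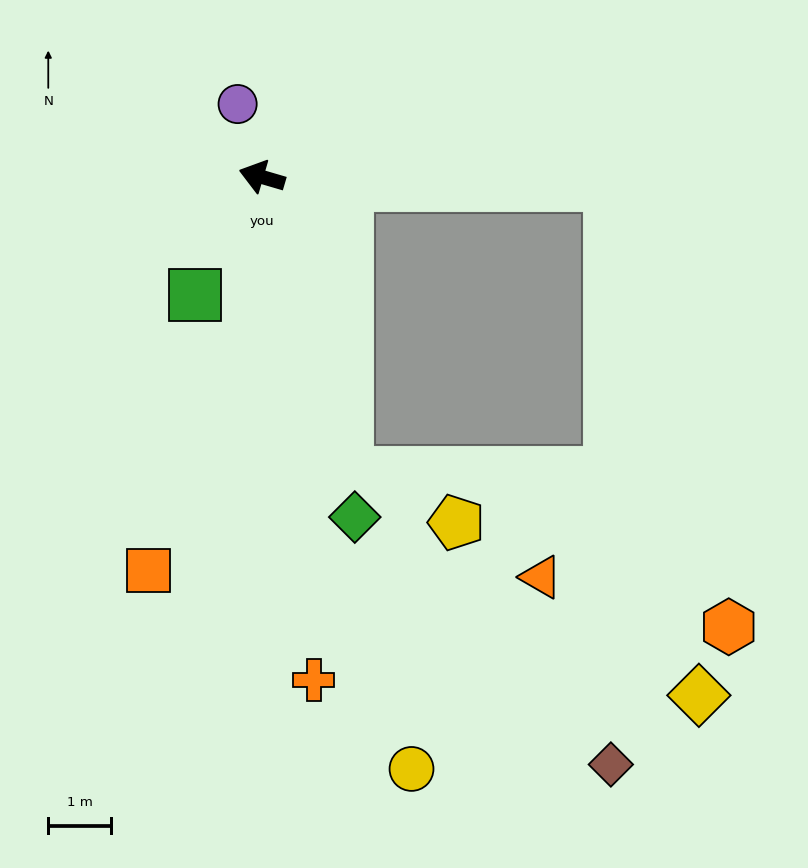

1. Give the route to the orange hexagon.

blocked — turn right 165°, forward 5.6 m, then turn right 74°, forward 7.3 m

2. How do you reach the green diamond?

turn left 122°, forward 5.6 m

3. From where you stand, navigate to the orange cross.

turn left 112°, forward 8.1 m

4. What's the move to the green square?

turn left 77°, forward 2.2 m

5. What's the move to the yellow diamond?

blocked — turn right 165°, forward 5.6 m, then turn right 79°, forward 8.3 m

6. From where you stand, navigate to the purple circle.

turn right 55°, forward 1.2 m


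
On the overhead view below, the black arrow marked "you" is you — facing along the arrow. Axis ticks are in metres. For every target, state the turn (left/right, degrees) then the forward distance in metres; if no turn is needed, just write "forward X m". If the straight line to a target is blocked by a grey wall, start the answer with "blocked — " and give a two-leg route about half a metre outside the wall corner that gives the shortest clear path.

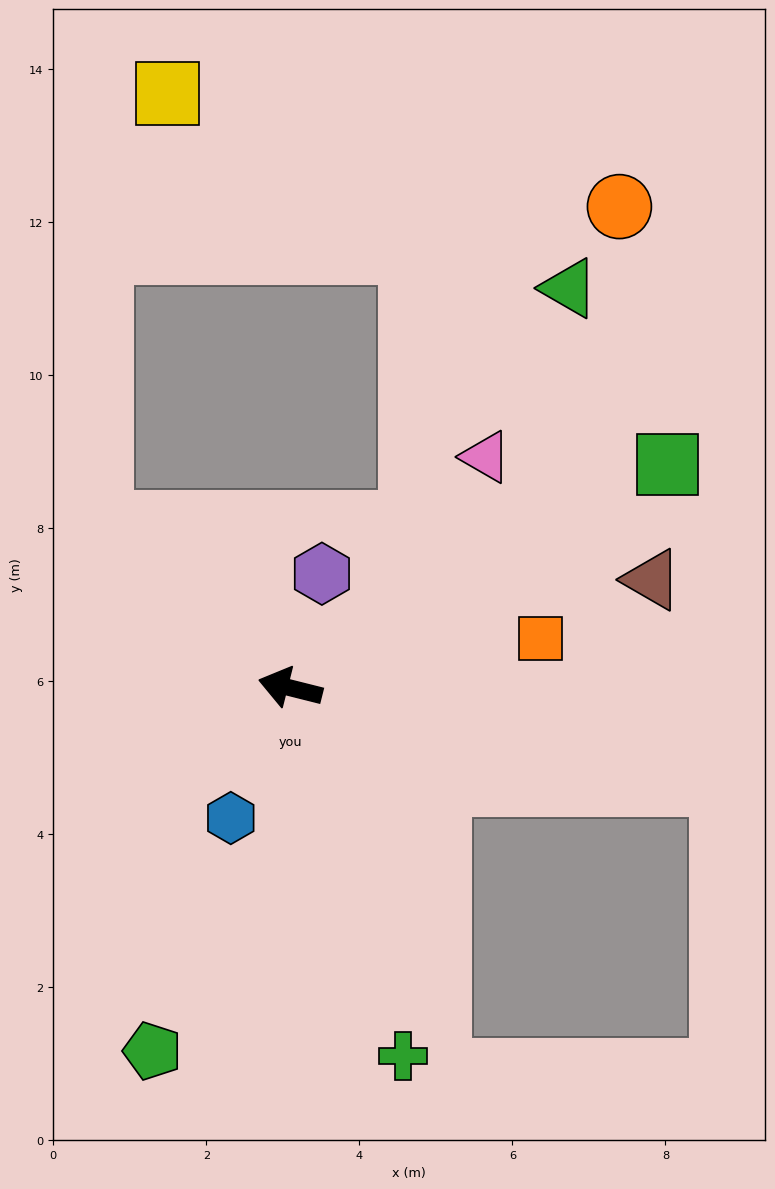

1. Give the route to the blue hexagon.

turn left 80°, forward 1.9 m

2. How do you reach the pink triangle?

turn right 116°, forward 4.0 m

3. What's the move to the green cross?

turn left 121°, forward 5.0 m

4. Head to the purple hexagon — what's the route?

turn right 91°, forward 1.5 m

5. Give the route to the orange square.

turn right 155°, forward 3.3 m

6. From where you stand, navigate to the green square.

turn right 135°, forward 5.7 m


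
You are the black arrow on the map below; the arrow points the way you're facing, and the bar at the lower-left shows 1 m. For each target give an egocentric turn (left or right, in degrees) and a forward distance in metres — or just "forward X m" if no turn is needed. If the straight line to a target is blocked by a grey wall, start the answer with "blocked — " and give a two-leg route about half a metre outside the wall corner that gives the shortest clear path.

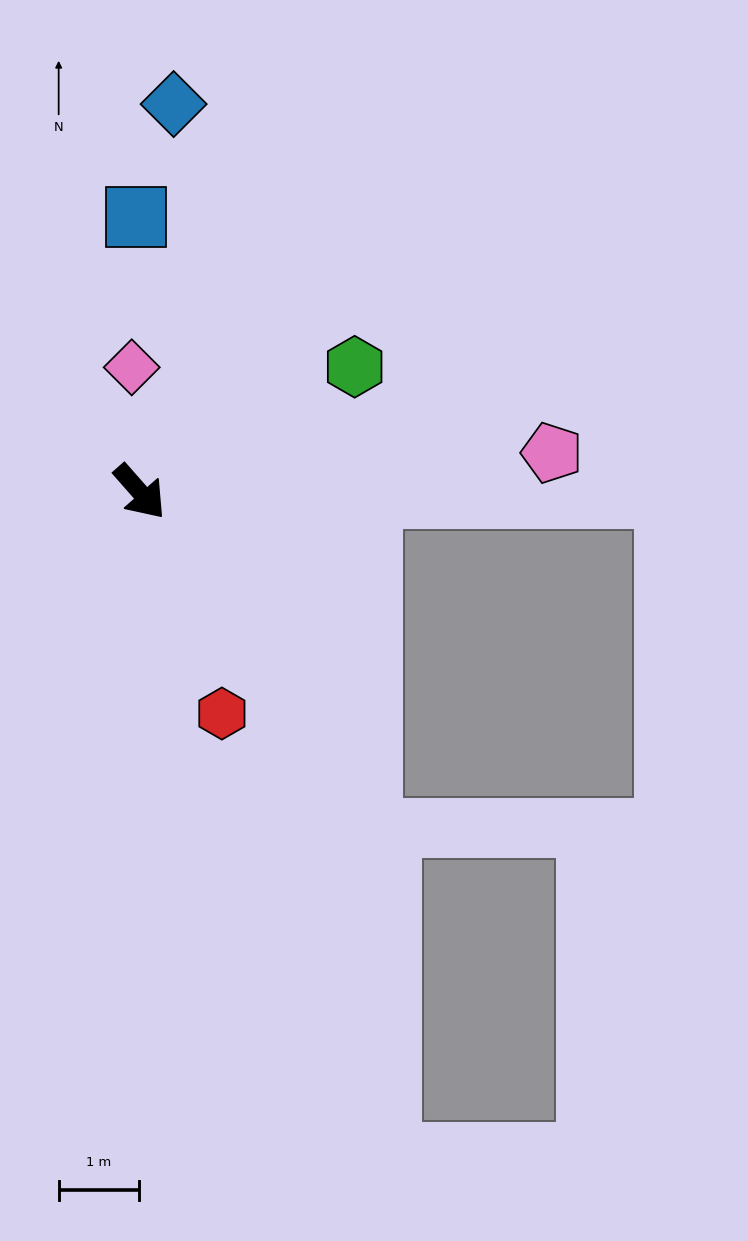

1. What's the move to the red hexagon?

turn right 21°, forward 2.9 m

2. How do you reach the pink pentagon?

turn left 54°, forward 5.1 m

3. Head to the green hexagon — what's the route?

turn left 79°, forward 3.1 m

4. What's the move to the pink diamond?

turn left 142°, forward 1.6 m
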